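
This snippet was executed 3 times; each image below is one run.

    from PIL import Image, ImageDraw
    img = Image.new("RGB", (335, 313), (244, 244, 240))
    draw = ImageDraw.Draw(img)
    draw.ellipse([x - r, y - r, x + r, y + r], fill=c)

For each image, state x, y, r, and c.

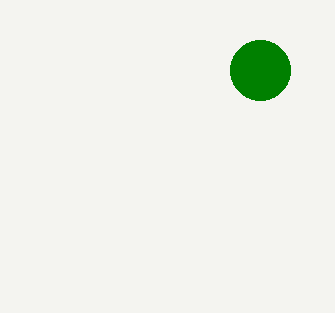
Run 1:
x = 260; y = 70; r = 30; c = 'green'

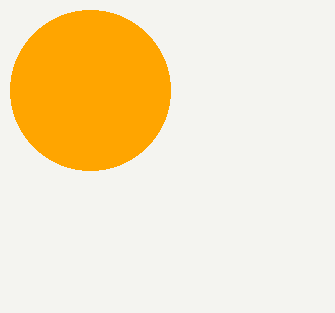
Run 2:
x = 90; y = 90; r = 80; c = 'orange'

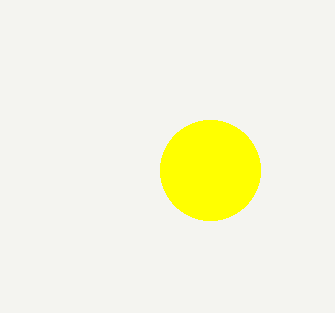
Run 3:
x = 210
y = 170
r = 50
c = 'yellow'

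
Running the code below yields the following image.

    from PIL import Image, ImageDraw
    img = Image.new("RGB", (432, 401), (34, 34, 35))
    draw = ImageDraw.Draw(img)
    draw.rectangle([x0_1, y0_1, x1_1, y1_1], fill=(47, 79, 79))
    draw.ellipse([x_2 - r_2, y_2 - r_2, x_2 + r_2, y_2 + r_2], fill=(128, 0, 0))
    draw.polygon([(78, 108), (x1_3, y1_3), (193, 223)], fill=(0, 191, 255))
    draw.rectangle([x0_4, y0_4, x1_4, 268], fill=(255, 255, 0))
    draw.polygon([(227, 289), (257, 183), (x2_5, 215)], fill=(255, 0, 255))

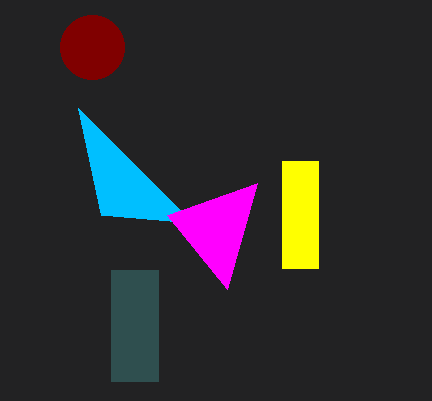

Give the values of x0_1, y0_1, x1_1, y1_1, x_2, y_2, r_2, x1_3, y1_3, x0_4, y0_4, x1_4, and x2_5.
x0_1 = 111, y0_1 = 270, x1_1 = 158, y1_1 = 381, x_2 = 92, y_2 = 47, r_2 = 32, x1_3 = 101, y1_3 = 215, x0_4 = 282, y0_4 = 161, x1_4 = 318, x2_5 = 167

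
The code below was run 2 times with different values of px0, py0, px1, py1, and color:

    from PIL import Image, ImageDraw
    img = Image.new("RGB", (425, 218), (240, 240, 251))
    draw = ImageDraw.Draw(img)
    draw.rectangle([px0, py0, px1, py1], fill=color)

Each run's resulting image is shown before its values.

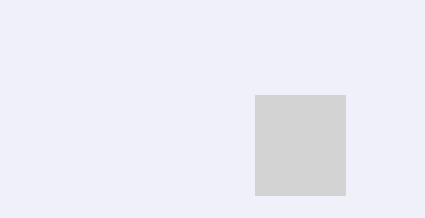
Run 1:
px0 = 255; py0 = 95; px1 = 345; py1 = 195; color = 'lightgray'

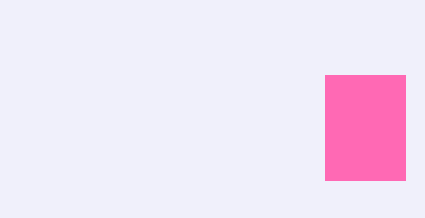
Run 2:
px0 = 325
py0 = 75
px1 = 405
py1 = 180
color = 'hotpink'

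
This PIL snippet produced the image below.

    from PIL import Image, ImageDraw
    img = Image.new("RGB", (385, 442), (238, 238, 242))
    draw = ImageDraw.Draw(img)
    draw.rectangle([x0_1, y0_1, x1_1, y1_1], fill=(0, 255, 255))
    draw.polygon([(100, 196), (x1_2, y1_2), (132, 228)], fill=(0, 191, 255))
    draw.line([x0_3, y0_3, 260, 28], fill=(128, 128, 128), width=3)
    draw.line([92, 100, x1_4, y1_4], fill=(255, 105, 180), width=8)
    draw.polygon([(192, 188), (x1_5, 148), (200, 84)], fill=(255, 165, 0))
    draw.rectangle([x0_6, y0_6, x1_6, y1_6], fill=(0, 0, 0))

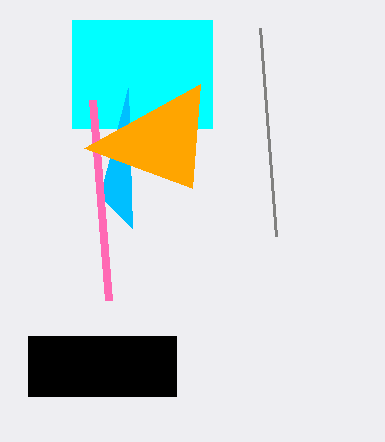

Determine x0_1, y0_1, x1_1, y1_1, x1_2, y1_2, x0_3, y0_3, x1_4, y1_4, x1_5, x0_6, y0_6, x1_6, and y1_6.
x0_1 = 72
y0_1 = 20
x1_1 = 212
y1_1 = 128
x1_2 = 128
y1_2 = 88
x0_3 = 276
y0_3 = 236
x1_4 = 108
y1_4 = 300
x1_5 = 84
x0_6 = 28
y0_6 = 336
x1_6 = 176
y1_6 = 396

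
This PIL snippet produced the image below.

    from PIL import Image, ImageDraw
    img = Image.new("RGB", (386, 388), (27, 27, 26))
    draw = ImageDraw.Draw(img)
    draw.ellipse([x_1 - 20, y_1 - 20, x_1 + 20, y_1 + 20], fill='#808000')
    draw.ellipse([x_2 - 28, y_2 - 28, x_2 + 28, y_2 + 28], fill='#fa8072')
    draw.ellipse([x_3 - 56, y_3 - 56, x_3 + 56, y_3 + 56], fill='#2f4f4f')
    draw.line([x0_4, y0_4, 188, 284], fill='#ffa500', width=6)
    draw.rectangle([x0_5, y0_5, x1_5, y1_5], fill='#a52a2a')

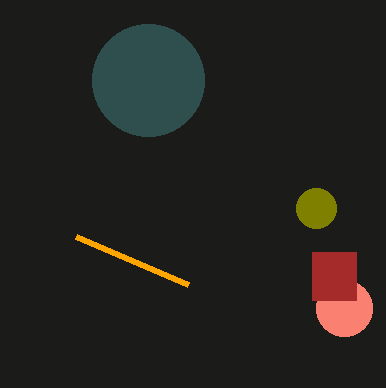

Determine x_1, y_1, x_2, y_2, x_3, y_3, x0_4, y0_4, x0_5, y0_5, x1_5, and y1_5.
x_1 = 316, y_1 = 208, x_2 = 344, y_2 = 308, x_3 = 148, y_3 = 80, x0_4 = 76, y0_4 = 236, x0_5 = 312, y0_5 = 252, x1_5 = 356, y1_5 = 300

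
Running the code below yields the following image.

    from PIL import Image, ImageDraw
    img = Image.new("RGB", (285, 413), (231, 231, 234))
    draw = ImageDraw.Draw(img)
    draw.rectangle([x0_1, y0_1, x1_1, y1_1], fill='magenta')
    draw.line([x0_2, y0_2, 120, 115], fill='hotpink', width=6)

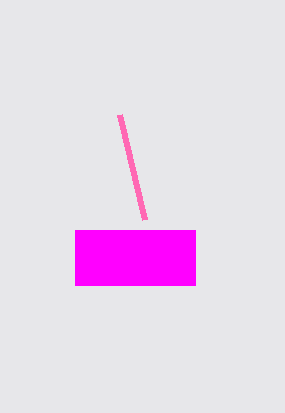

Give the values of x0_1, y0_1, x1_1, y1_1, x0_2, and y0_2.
x0_1 = 75, y0_1 = 230, x1_1 = 195, y1_1 = 285, x0_2 = 145, y0_2 = 220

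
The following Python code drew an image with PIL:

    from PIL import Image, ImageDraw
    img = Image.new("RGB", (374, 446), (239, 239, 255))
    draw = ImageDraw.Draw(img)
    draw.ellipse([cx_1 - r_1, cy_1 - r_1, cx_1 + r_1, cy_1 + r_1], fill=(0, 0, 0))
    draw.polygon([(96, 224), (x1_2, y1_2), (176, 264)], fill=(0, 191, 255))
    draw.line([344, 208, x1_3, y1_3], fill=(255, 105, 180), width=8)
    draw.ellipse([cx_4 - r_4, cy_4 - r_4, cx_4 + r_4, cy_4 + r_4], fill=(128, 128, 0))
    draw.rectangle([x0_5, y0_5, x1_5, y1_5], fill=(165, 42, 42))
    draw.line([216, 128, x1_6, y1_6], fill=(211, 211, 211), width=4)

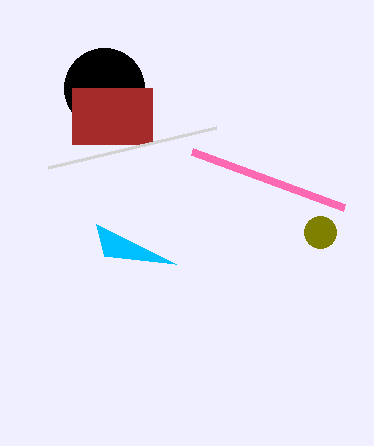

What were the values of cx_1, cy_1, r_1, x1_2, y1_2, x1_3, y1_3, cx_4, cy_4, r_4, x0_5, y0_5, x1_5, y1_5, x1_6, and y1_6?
cx_1 = 104, cy_1 = 88, r_1 = 40, x1_2 = 104, y1_2 = 256, x1_3 = 192, y1_3 = 152, cx_4 = 320, cy_4 = 232, r_4 = 16, x0_5 = 72, y0_5 = 88, x1_5 = 152, y1_5 = 144, x1_6 = 48, y1_6 = 168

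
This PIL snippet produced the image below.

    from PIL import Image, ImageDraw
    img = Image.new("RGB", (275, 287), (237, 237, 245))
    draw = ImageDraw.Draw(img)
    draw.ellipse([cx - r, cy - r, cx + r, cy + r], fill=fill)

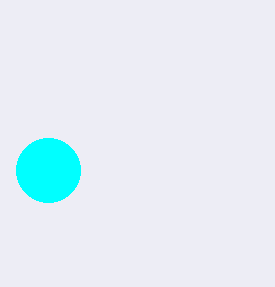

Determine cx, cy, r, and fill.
cx = 48
cy = 170
r = 32
fill = 'cyan'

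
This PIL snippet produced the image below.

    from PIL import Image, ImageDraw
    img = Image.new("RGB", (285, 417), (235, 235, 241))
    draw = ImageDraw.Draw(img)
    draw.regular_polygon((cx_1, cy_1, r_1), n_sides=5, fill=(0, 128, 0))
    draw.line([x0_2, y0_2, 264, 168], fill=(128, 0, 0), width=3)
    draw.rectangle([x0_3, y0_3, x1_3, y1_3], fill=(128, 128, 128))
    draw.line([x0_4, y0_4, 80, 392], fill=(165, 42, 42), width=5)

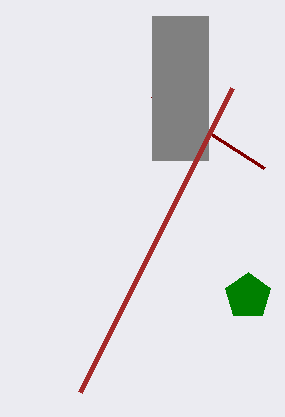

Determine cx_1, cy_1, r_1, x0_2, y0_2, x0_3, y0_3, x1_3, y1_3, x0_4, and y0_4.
cx_1 = 248
cy_1 = 296
r_1 = 24
x0_2 = 152
y0_2 = 96
x0_3 = 152
y0_3 = 16
x1_3 = 208
y1_3 = 160
x0_4 = 232
y0_4 = 88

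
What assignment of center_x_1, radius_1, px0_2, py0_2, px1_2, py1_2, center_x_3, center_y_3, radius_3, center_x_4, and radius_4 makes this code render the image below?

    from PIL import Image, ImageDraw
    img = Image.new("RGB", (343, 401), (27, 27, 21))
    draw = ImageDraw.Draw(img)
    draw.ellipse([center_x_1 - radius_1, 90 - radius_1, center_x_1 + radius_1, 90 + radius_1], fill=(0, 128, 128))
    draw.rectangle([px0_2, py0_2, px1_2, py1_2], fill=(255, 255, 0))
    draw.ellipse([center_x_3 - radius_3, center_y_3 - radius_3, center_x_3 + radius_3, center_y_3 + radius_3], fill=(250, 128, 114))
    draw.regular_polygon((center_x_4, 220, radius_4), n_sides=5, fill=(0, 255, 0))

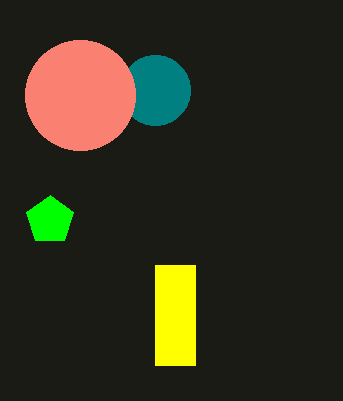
center_x_1 = 155
radius_1 = 35
px0_2 = 155
py0_2 = 265
px1_2 = 195
py1_2 = 365
center_x_3 = 80
center_y_3 = 95
radius_3 = 55
center_x_4 = 50
radius_4 = 25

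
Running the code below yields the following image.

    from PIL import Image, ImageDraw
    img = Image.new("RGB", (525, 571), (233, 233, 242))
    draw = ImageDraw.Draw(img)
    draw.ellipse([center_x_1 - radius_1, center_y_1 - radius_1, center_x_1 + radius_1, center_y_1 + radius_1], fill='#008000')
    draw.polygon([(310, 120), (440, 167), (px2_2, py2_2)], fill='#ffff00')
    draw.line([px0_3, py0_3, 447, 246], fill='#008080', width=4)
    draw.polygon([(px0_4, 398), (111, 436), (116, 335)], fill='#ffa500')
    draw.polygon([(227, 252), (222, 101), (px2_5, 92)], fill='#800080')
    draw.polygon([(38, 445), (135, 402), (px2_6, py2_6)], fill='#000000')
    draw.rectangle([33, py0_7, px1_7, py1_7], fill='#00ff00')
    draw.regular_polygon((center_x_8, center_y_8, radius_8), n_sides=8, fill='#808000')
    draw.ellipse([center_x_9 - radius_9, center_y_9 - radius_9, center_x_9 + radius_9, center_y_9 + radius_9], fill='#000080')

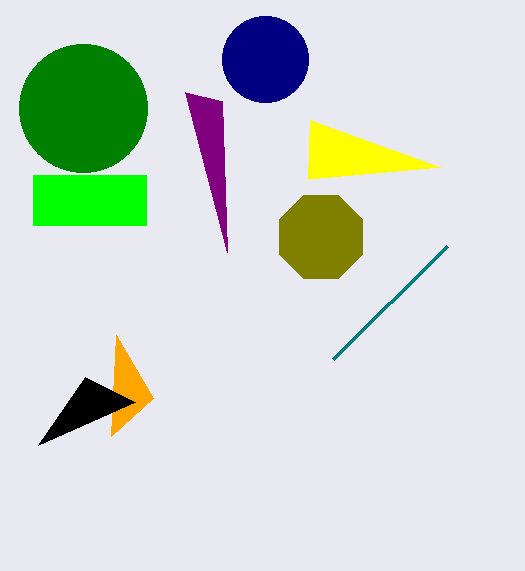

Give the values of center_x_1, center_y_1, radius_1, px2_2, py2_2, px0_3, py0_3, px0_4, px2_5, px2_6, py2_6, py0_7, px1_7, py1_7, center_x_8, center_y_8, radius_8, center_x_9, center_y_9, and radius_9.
center_x_1 = 83; center_y_1 = 108; radius_1 = 64; px2_2 = 308; py2_2 = 179; px0_3 = 333; py0_3 = 359; px0_4 = 153; px2_5 = 185; px2_6 = 85; py2_6 = 377; py0_7 = 175; px1_7 = 146; py1_7 = 225; center_x_8 = 321; center_y_8 = 237; radius_8 = 45; center_x_9 = 265; center_y_9 = 59; radius_9 = 43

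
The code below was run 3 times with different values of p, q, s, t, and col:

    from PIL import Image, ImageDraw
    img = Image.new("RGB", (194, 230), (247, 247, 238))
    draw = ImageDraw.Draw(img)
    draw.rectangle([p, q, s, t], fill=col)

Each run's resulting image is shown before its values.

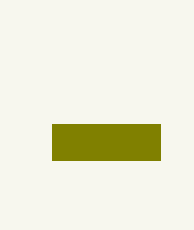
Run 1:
p = 52, q = 124, s = 160, t = 160, col = 'olive'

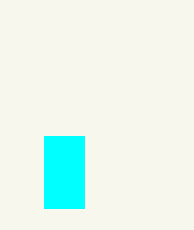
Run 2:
p = 44; q = 136; s = 84; t = 208; col = 'cyan'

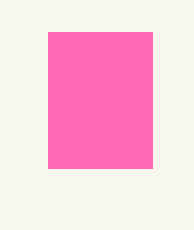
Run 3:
p = 48, q = 32, s = 152, t = 168, col = 'hotpink'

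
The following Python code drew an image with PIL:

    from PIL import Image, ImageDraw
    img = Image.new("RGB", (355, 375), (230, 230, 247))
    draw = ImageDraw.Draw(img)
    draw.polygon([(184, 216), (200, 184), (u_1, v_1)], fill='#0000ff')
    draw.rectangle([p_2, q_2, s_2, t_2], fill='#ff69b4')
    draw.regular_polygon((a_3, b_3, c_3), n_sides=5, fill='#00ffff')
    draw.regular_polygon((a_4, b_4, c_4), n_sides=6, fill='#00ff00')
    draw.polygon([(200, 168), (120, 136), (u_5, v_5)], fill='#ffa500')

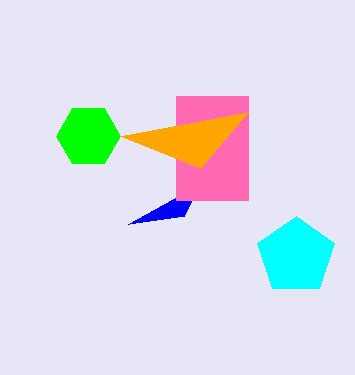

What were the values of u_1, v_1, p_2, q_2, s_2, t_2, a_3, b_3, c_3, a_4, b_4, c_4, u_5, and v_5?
u_1 = 128, v_1 = 224, p_2 = 176, q_2 = 96, s_2 = 248, t_2 = 200, a_3 = 296, b_3 = 256, c_3 = 40, a_4 = 88, b_4 = 136, c_4 = 32, u_5 = 248, v_5 = 112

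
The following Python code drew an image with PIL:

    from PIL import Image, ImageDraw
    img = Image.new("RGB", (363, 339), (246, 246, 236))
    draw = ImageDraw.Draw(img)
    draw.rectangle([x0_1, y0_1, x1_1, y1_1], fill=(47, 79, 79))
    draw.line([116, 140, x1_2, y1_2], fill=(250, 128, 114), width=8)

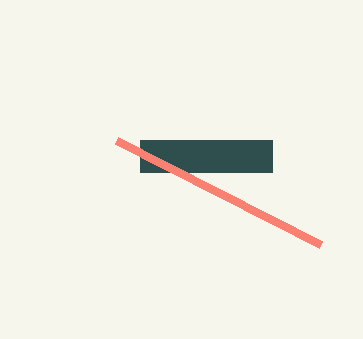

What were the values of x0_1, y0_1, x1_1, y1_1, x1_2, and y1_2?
x0_1 = 140, y0_1 = 140, x1_1 = 272, y1_1 = 172, x1_2 = 320, y1_2 = 244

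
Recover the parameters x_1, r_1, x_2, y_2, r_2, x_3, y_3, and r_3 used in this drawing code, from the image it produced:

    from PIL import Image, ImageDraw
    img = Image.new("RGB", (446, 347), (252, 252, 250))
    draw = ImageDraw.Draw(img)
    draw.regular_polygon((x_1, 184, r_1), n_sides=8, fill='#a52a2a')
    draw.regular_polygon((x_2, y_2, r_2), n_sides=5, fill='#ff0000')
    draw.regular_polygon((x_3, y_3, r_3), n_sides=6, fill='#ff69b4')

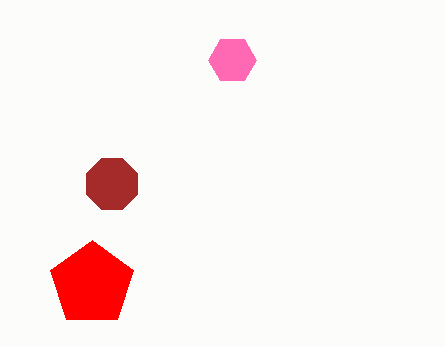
x_1 = 112, r_1 = 28, x_2 = 92, y_2 = 284, r_2 = 44, x_3 = 232, y_3 = 60, r_3 = 24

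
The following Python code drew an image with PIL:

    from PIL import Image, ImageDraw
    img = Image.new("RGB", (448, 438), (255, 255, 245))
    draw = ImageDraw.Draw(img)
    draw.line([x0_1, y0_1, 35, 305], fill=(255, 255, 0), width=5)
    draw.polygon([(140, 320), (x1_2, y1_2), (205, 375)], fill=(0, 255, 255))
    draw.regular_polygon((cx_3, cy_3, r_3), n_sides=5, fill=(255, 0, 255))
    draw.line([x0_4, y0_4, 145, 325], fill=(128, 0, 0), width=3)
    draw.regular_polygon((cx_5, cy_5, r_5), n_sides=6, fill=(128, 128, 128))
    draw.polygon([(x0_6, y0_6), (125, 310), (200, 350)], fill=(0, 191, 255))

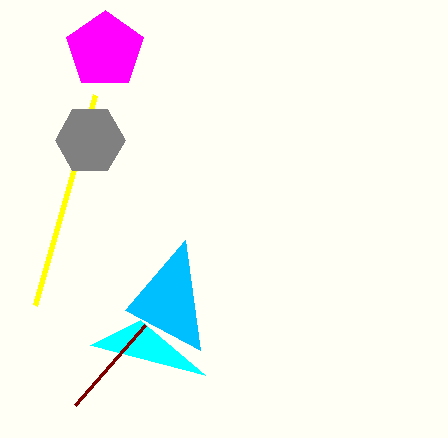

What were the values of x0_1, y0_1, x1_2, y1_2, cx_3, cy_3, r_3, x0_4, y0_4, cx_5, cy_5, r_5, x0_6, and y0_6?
x0_1 = 95; y0_1 = 95; x1_2 = 90; y1_2 = 345; cx_3 = 105; cy_3 = 50; r_3 = 40; x0_4 = 75; y0_4 = 405; cx_5 = 90; cy_5 = 140; r_5 = 35; x0_6 = 185; y0_6 = 240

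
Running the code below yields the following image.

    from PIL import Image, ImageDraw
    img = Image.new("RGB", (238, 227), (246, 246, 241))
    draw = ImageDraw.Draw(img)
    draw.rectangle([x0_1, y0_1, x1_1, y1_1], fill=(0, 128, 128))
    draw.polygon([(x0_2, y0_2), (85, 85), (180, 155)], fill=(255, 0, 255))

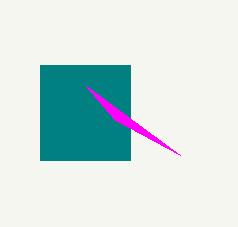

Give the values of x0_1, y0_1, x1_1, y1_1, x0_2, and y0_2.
x0_1 = 40; y0_1 = 65; x1_1 = 130; y1_1 = 160; x0_2 = 115; y0_2 = 120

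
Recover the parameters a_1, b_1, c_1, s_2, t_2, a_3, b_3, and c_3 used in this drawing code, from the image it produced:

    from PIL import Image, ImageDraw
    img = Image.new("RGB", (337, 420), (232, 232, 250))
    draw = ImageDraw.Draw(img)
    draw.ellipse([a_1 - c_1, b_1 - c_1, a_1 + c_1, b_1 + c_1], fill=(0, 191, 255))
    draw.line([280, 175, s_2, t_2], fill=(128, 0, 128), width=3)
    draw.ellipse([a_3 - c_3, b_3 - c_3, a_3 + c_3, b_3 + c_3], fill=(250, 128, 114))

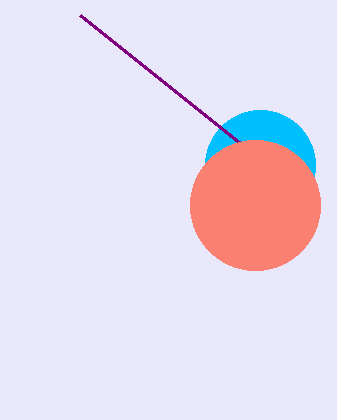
a_1 = 260; b_1 = 165; c_1 = 55; s_2 = 80; t_2 = 15; a_3 = 255; b_3 = 205; c_3 = 65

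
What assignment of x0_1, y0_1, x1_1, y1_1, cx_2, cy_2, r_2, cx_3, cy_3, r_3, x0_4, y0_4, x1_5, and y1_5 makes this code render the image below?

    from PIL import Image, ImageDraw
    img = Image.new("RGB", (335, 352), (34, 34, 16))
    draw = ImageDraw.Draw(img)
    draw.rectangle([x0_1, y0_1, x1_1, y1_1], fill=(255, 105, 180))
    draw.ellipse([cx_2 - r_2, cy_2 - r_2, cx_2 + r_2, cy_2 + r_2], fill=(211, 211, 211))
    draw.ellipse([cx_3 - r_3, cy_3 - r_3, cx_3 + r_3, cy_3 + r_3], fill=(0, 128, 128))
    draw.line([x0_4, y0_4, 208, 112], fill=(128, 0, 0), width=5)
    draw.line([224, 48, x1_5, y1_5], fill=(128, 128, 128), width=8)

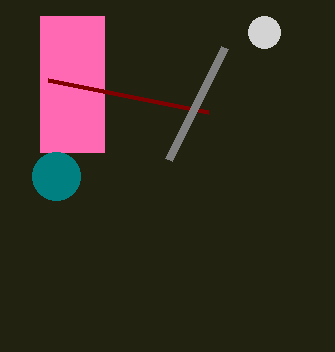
x0_1 = 40; y0_1 = 16; x1_1 = 104; y1_1 = 152; cx_2 = 264; cy_2 = 32; r_2 = 16; cx_3 = 56; cy_3 = 176; r_3 = 24; x0_4 = 48; y0_4 = 80; x1_5 = 168; y1_5 = 160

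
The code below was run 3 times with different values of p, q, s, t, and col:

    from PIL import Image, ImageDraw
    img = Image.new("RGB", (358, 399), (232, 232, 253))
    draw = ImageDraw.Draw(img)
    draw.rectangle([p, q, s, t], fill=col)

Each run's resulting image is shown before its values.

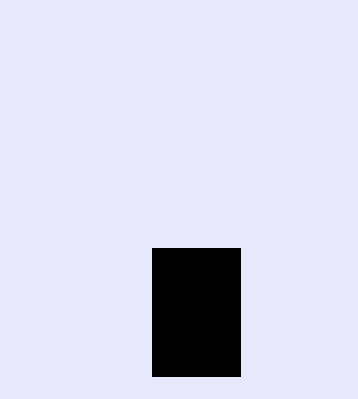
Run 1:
p = 152, q = 248, s = 240, t = 376, col = 'black'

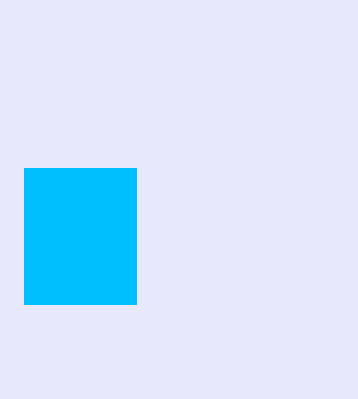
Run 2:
p = 24
q = 168
s = 136
t = 304
col = 'deepskyblue'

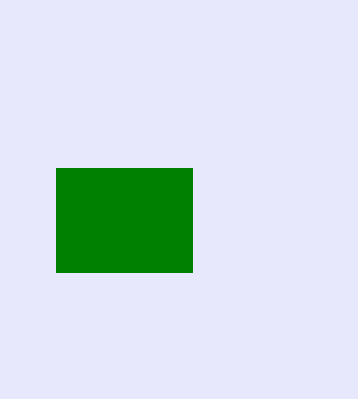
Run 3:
p = 56, q = 168, s = 192, t = 272, col = 'green'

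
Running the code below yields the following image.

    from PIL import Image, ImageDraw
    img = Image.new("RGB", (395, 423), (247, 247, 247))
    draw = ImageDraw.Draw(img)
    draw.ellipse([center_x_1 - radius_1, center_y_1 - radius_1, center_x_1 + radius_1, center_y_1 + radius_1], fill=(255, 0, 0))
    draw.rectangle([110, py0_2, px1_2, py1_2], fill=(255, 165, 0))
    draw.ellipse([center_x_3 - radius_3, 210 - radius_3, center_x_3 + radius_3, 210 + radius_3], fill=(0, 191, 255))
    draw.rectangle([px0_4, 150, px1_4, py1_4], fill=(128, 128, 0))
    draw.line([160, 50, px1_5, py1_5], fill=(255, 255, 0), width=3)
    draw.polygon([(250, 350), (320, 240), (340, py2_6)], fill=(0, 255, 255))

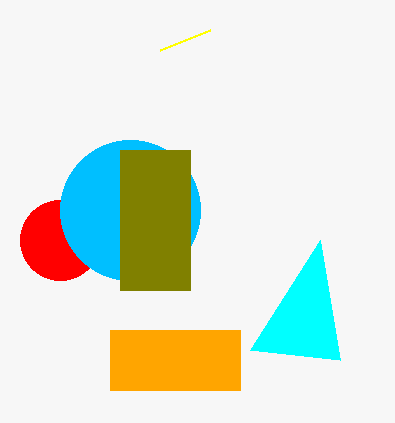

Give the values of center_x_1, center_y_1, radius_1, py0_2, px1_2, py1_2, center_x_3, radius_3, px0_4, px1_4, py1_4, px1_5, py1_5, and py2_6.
center_x_1 = 60
center_y_1 = 240
radius_1 = 40
py0_2 = 330
px1_2 = 240
py1_2 = 390
center_x_3 = 130
radius_3 = 70
px0_4 = 120
px1_4 = 190
py1_4 = 290
px1_5 = 210
py1_5 = 30
py2_6 = 360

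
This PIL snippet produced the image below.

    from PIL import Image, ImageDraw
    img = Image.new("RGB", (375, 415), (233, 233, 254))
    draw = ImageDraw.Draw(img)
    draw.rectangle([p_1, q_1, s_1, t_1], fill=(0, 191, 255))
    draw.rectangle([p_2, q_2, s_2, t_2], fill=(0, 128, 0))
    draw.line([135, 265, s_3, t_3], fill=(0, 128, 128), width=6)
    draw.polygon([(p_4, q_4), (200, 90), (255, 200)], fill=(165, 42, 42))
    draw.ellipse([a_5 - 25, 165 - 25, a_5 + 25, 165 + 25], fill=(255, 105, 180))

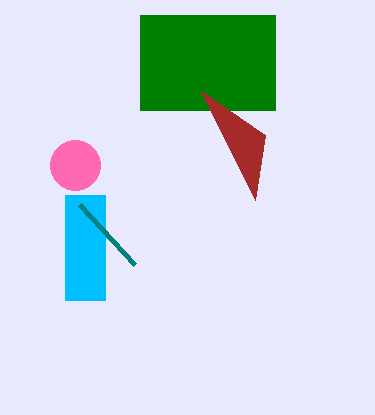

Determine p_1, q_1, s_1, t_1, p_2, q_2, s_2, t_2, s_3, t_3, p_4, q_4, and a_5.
p_1 = 65
q_1 = 195
s_1 = 105
t_1 = 300
p_2 = 140
q_2 = 15
s_2 = 275
t_2 = 110
s_3 = 80
t_3 = 205
p_4 = 265
q_4 = 135
a_5 = 75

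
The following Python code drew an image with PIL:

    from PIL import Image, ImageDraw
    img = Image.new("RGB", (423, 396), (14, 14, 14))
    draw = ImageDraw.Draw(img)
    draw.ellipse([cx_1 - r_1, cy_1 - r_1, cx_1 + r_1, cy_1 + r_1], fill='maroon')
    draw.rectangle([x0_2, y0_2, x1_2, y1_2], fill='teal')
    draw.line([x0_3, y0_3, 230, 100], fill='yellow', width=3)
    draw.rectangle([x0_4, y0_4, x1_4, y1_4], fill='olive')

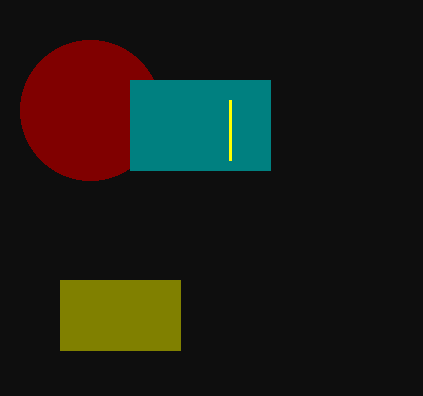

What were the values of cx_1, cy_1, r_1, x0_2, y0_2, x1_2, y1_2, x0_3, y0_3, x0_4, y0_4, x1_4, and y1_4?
cx_1 = 90
cy_1 = 110
r_1 = 70
x0_2 = 130
y0_2 = 80
x1_2 = 270
y1_2 = 170
x0_3 = 230
y0_3 = 160
x0_4 = 60
y0_4 = 280
x1_4 = 180
y1_4 = 350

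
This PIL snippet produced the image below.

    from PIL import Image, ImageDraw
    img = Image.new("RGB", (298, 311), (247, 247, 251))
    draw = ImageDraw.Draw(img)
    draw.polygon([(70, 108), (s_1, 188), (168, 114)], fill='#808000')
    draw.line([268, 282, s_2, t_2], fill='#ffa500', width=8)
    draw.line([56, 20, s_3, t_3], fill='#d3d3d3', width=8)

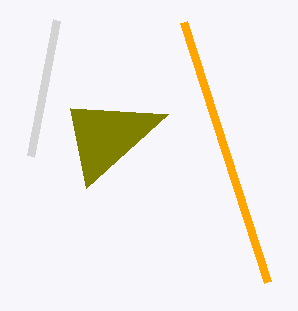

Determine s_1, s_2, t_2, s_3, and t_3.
s_1 = 86, s_2 = 184, t_2 = 22, s_3 = 30, t_3 = 156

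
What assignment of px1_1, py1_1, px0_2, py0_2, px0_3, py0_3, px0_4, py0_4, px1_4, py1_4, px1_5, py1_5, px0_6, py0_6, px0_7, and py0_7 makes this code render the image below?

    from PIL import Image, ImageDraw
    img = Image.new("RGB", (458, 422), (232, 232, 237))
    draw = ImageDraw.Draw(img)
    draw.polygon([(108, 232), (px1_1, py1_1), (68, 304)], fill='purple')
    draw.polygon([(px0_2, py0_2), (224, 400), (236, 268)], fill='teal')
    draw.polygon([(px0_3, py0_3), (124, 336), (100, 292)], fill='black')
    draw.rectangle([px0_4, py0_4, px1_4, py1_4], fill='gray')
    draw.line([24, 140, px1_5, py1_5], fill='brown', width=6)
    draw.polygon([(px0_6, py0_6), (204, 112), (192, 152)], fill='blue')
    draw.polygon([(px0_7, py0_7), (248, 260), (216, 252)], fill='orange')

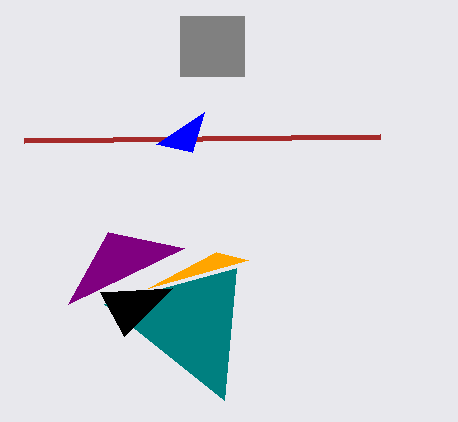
px1_1 = 184, py1_1 = 248, px0_2 = 104, py0_2 = 304, px0_3 = 172, py0_3 = 288, px0_4 = 180, py0_4 = 16, px1_4 = 244, py1_4 = 76, px1_5 = 380, py1_5 = 136, px0_6 = 156, py0_6 = 144, px0_7 = 148, py0_7 = 288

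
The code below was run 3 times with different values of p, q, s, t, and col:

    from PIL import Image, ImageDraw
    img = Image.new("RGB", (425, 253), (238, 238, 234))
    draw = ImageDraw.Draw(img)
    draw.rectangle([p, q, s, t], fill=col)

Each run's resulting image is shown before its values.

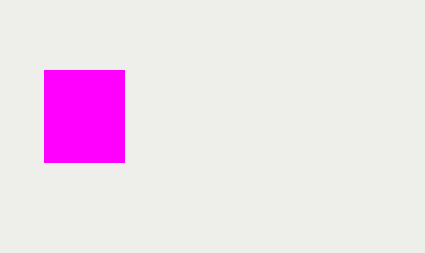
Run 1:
p = 44, q = 70, s = 124, t = 162, col = 'magenta'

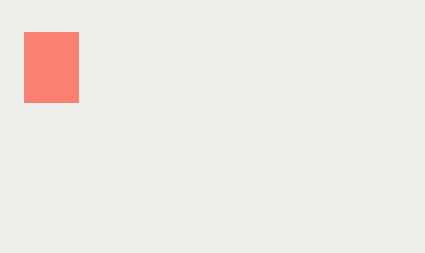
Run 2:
p = 24, q = 32, s = 78, t = 102, col = 'salmon'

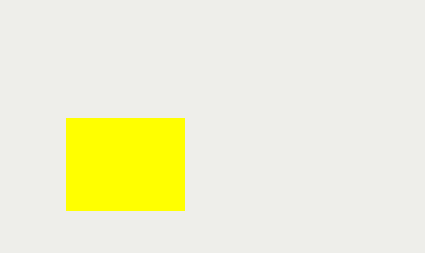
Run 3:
p = 66; q = 118; s = 184; t = 210; col = 'yellow'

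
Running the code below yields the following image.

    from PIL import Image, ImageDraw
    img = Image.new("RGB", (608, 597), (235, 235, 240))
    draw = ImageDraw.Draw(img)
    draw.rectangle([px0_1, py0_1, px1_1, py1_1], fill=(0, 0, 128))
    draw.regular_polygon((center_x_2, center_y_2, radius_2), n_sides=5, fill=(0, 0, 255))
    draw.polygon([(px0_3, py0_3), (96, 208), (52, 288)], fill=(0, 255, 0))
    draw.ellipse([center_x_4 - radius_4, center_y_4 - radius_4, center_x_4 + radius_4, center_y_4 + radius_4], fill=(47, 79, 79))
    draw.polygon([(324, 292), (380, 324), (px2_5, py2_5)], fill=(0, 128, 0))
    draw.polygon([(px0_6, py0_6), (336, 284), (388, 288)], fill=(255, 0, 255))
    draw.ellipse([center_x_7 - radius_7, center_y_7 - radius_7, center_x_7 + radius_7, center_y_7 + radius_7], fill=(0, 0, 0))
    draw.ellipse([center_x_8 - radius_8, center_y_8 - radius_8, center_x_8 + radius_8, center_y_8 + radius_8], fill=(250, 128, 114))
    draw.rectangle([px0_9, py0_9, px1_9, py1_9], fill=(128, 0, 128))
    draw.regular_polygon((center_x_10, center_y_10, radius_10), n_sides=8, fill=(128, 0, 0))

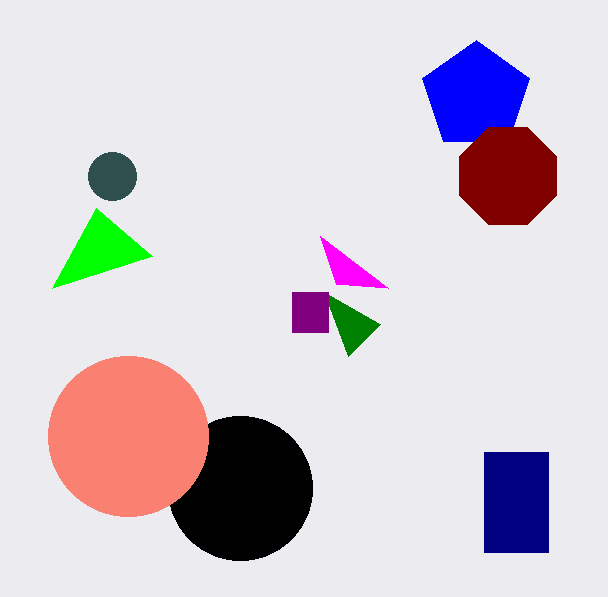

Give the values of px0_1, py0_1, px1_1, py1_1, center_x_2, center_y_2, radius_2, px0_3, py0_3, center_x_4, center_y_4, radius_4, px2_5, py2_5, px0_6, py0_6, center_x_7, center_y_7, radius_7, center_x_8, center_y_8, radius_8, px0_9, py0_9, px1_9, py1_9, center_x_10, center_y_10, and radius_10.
px0_1 = 484; py0_1 = 452; px1_1 = 548; py1_1 = 552; center_x_2 = 476; center_y_2 = 96; radius_2 = 56; px0_3 = 152; py0_3 = 256; center_x_4 = 112; center_y_4 = 176; radius_4 = 24; px2_5 = 348; py2_5 = 356; px0_6 = 320; py0_6 = 236; center_x_7 = 240; center_y_7 = 488; radius_7 = 72; center_x_8 = 128; center_y_8 = 436; radius_8 = 80; px0_9 = 292; py0_9 = 292; px1_9 = 328; py1_9 = 332; center_x_10 = 508; center_y_10 = 176; radius_10 = 52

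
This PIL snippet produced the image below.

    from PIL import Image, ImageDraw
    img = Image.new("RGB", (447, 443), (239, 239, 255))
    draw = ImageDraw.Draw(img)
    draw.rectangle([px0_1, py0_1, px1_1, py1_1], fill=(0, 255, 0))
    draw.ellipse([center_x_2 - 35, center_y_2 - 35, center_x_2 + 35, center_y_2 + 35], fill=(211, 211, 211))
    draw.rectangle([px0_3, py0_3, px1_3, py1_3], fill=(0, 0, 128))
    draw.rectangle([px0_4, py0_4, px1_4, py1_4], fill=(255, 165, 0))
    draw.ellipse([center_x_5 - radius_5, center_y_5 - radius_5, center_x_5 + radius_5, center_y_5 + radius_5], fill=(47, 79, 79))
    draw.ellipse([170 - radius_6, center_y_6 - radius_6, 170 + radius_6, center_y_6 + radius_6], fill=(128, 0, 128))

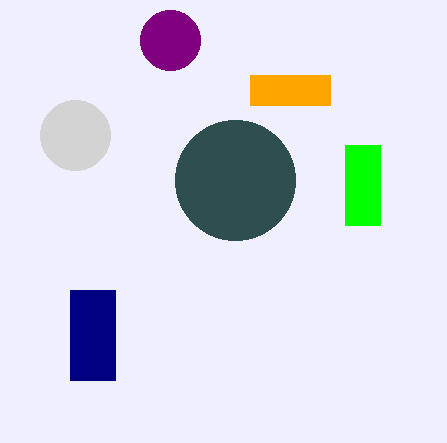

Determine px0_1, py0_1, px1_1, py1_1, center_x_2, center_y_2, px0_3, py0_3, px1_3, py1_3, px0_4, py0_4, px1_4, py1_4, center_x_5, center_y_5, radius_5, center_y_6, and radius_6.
px0_1 = 345
py0_1 = 145
px1_1 = 380
py1_1 = 225
center_x_2 = 75
center_y_2 = 135
px0_3 = 70
py0_3 = 290
px1_3 = 115
py1_3 = 380
px0_4 = 250
py0_4 = 75
px1_4 = 330
py1_4 = 105
center_x_5 = 235
center_y_5 = 180
radius_5 = 60
center_y_6 = 40
radius_6 = 30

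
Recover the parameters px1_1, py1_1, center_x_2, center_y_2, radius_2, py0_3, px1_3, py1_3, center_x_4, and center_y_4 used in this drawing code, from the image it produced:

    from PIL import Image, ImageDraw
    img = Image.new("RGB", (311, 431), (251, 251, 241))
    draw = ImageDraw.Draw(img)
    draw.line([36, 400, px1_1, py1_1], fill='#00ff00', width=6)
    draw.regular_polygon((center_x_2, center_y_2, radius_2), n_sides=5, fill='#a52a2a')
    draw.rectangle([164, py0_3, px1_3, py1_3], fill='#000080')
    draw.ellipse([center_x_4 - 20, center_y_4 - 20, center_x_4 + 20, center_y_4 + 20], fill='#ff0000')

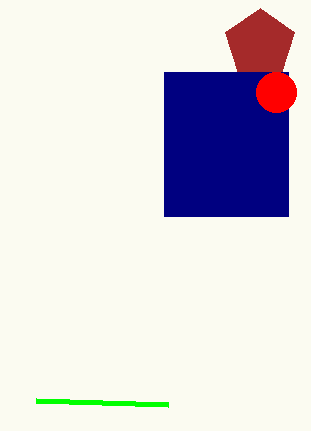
px1_1 = 168; py1_1 = 404; center_x_2 = 260; center_y_2 = 44; radius_2 = 36; py0_3 = 72; px1_3 = 288; py1_3 = 216; center_x_4 = 276; center_y_4 = 92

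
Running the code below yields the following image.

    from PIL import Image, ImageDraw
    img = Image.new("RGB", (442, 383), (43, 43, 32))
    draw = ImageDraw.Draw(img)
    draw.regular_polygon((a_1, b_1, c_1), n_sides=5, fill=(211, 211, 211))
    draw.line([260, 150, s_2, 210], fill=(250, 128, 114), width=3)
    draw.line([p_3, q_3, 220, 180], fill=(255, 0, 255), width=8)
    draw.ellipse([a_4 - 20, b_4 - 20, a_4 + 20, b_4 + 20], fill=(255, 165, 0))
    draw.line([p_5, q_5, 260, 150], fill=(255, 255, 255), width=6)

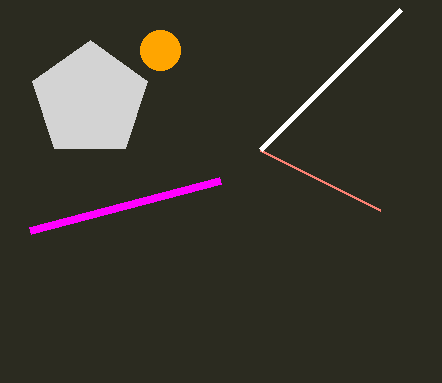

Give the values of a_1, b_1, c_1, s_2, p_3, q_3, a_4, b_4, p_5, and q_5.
a_1 = 90; b_1 = 100; c_1 = 60; s_2 = 380; p_3 = 30; q_3 = 230; a_4 = 160; b_4 = 50; p_5 = 400; q_5 = 10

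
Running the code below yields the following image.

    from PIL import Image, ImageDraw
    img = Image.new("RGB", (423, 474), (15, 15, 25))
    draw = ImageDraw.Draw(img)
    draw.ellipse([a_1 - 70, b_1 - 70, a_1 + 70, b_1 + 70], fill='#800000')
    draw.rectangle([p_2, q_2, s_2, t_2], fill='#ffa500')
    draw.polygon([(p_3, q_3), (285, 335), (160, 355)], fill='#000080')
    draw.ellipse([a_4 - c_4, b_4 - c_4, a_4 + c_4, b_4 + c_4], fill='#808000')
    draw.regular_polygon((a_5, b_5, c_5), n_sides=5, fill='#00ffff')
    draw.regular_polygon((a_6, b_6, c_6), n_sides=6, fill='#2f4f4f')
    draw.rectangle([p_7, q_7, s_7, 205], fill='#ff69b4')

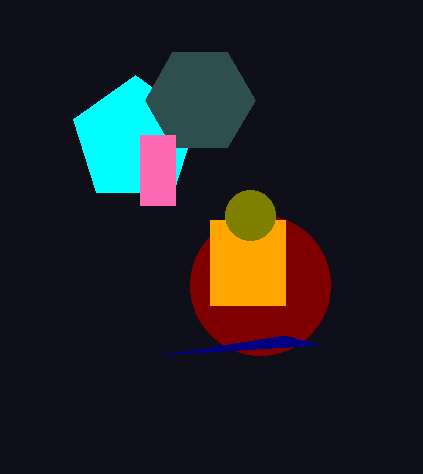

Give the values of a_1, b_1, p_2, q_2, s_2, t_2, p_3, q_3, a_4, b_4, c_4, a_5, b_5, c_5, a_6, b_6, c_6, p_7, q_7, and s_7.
a_1 = 260, b_1 = 285, p_2 = 210, q_2 = 220, s_2 = 285, t_2 = 305, p_3 = 320, q_3 = 345, a_4 = 250, b_4 = 215, c_4 = 25, a_5 = 135, b_5 = 140, c_5 = 65, a_6 = 200, b_6 = 100, c_6 = 55, p_7 = 140, q_7 = 135, s_7 = 175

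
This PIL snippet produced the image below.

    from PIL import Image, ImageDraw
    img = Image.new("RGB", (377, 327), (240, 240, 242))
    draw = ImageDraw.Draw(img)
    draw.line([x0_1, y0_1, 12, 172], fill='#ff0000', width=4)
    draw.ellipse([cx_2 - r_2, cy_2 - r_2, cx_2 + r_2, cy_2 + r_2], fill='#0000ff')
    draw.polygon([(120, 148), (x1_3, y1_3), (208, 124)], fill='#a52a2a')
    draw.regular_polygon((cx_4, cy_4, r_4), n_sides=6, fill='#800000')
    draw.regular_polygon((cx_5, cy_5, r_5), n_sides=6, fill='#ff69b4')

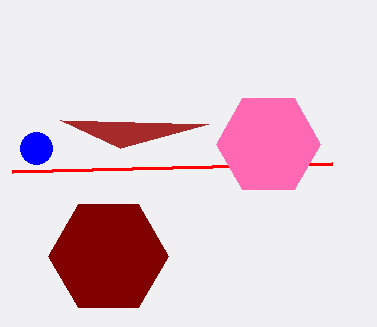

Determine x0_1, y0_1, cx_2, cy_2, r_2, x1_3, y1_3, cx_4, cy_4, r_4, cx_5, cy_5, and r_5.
x0_1 = 332; y0_1 = 164; cx_2 = 36; cy_2 = 148; r_2 = 16; x1_3 = 60; y1_3 = 120; cx_4 = 108; cy_4 = 256; r_4 = 60; cx_5 = 268; cy_5 = 144; r_5 = 52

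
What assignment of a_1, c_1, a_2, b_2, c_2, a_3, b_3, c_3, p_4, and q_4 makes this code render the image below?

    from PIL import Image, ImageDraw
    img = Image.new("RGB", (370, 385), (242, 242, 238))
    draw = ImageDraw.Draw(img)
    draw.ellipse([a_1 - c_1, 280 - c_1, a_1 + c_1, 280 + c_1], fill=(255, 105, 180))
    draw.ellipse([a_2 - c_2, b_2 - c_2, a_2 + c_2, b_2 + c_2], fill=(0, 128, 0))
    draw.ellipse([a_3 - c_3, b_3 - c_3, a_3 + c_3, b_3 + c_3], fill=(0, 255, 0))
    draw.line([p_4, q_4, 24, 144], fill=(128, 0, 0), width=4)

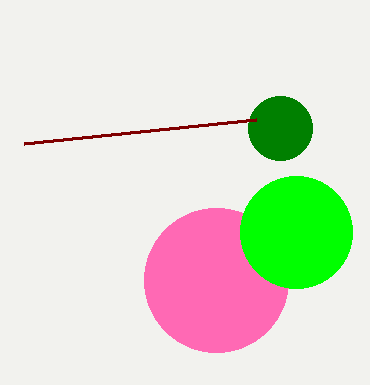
a_1 = 216
c_1 = 72
a_2 = 280
b_2 = 128
c_2 = 32
a_3 = 296
b_3 = 232
c_3 = 56
p_4 = 256
q_4 = 120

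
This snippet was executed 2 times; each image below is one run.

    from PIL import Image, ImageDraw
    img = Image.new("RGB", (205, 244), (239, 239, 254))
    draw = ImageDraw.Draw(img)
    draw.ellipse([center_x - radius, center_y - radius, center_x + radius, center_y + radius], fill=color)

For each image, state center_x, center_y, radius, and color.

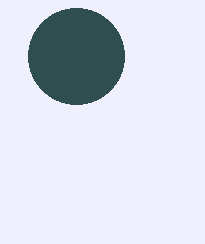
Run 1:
center_x = 76
center_y = 56
radius = 48
color = 'darkslategray'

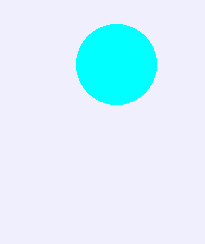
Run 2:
center_x = 116
center_y = 64
radius = 40
color = 'cyan'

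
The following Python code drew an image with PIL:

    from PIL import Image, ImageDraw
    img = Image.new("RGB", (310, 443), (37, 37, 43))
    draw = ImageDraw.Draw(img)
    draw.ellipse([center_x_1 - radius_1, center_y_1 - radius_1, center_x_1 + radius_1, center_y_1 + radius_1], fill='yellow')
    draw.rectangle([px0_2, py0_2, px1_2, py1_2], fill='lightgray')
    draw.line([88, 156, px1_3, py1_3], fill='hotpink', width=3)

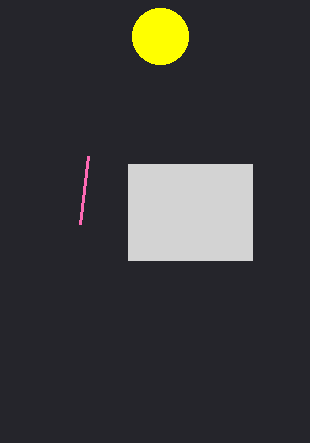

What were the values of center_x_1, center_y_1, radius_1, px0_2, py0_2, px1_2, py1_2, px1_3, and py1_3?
center_x_1 = 160, center_y_1 = 36, radius_1 = 28, px0_2 = 128, py0_2 = 164, px1_2 = 252, py1_2 = 260, px1_3 = 80, py1_3 = 224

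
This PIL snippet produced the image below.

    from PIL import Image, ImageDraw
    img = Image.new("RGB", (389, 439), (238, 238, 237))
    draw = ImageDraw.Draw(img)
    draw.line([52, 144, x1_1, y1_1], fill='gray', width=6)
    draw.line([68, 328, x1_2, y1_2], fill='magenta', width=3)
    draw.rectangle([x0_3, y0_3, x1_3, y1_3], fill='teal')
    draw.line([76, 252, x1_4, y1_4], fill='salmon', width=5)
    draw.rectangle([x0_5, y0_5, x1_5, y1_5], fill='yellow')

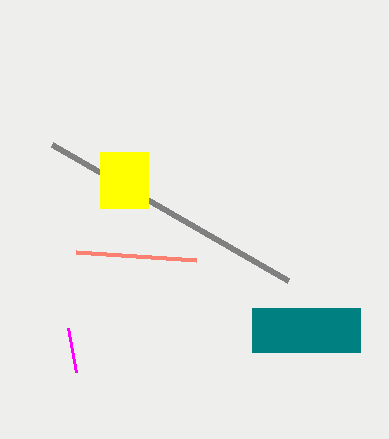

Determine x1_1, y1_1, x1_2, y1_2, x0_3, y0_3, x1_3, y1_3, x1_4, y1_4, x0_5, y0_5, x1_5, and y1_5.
x1_1 = 288; y1_1 = 280; x1_2 = 76; y1_2 = 372; x0_3 = 252; y0_3 = 308; x1_3 = 360; y1_3 = 352; x1_4 = 196; y1_4 = 260; x0_5 = 100; y0_5 = 152; x1_5 = 148; y1_5 = 208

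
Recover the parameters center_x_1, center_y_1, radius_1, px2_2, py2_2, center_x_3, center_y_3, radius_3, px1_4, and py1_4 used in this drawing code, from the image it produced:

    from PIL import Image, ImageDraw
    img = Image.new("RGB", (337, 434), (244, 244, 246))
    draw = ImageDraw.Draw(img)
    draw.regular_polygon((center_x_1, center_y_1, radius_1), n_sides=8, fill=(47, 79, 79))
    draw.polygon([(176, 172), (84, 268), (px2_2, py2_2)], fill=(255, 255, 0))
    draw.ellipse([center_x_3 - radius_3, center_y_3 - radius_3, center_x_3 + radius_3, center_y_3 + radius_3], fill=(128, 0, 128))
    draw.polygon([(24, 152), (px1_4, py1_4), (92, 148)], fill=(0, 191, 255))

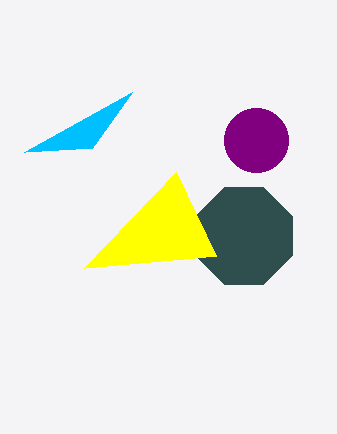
center_x_1 = 244
center_y_1 = 236
radius_1 = 52
px2_2 = 216
py2_2 = 256
center_x_3 = 256
center_y_3 = 140
radius_3 = 32
px1_4 = 132
py1_4 = 92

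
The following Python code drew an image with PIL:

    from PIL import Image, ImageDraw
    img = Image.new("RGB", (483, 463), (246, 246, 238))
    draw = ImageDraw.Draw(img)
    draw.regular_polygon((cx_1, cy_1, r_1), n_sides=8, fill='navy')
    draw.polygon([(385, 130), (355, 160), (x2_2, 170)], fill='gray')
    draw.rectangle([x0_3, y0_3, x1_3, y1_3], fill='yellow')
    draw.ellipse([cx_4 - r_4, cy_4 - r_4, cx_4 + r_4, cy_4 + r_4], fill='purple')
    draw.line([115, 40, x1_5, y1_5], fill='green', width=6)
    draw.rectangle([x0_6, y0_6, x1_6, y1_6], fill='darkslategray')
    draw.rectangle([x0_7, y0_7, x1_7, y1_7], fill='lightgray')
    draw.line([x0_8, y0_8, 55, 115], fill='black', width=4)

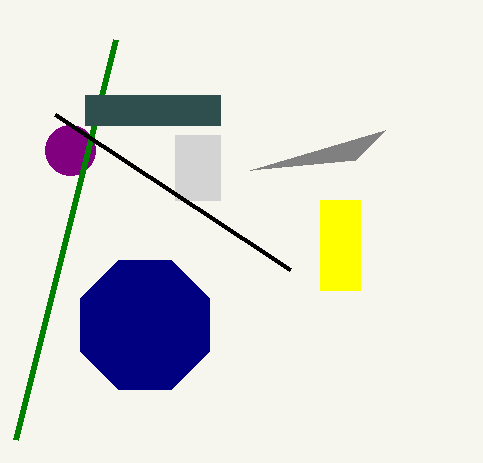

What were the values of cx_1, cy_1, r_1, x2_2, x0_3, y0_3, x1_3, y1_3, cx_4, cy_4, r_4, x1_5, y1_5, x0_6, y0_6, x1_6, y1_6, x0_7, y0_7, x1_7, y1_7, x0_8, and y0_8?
cx_1 = 145, cy_1 = 325, r_1 = 70, x2_2 = 250, x0_3 = 320, y0_3 = 200, x1_3 = 360, y1_3 = 290, cx_4 = 70, cy_4 = 150, r_4 = 25, x1_5 = 15, y1_5 = 440, x0_6 = 85, y0_6 = 95, x1_6 = 220, y1_6 = 125, x0_7 = 175, y0_7 = 135, x1_7 = 220, y1_7 = 200, x0_8 = 290, y0_8 = 270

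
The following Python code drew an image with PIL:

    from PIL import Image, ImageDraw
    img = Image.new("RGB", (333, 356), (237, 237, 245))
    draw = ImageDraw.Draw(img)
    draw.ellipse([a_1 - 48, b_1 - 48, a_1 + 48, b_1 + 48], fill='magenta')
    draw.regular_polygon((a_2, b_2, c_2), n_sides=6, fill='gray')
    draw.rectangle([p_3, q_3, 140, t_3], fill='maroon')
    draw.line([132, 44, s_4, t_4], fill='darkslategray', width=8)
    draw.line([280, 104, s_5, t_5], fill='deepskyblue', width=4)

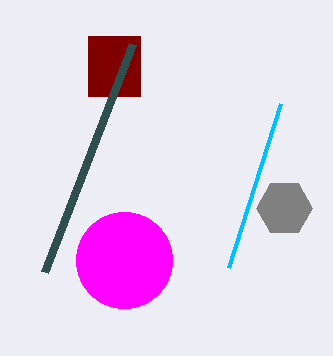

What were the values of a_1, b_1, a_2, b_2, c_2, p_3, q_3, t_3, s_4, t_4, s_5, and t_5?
a_1 = 124, b_1 = 260, a_2 = 284, b_2 = 208, c_2 = 28, p_3 = 88, q_3 = 36, t_3 = 96, s_4 = 44, t_4 = 272, s_5 = 228, t_5 = 268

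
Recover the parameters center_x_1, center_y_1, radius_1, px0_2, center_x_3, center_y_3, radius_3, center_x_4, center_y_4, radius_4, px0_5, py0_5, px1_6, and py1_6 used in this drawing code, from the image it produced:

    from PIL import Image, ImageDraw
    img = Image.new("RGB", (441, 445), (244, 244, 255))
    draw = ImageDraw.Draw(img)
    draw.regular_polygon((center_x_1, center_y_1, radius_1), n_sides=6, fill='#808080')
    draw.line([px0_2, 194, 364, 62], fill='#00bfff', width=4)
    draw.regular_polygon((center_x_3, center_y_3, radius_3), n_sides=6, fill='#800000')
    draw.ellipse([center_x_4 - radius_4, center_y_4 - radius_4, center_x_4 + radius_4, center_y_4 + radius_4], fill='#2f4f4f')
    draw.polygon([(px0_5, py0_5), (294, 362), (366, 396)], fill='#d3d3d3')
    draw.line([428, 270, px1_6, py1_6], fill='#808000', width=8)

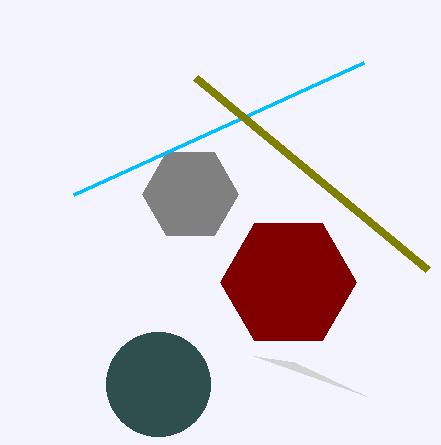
center_x_1 = 190, center_y_1 = 194, radius_1 = 48, px0_2 = 74, center_x_3 = 288, center_y_3 = 282, radius_3 = 68, center_x_4 = 158, center_y_4 = 384, radius_4 = 52, px0_5 = 254, py0_5 = 356, px1_6 = 196, py1_6 = 78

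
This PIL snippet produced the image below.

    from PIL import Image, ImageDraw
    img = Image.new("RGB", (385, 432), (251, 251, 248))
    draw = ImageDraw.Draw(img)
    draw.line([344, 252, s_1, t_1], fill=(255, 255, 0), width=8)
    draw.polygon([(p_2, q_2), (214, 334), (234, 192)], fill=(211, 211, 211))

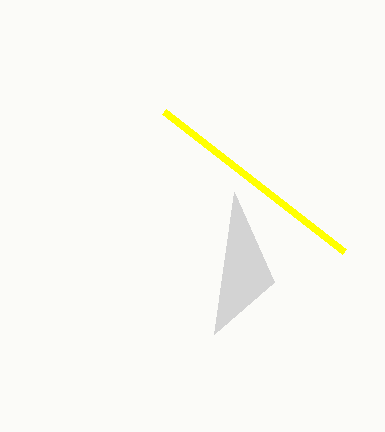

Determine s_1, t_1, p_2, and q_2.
s_1 = 164; t_1 = 112; p_2 = 274; q_2 = 282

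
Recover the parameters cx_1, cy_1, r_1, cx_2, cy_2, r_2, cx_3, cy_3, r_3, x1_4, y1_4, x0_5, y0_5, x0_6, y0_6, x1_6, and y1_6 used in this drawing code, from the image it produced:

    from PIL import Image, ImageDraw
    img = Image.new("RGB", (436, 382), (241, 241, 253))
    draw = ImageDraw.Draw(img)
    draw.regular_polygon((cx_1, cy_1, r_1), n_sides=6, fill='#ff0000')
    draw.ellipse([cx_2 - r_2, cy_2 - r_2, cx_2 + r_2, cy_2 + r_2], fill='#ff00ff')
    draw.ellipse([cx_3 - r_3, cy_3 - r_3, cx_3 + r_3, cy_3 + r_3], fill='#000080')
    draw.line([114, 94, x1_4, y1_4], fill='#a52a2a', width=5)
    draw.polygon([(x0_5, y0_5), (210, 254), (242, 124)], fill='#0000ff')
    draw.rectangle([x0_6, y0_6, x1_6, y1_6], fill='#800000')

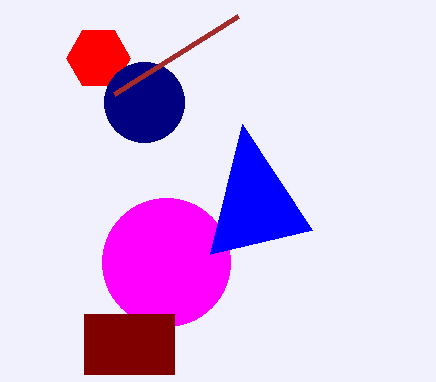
cx_1 = 98
cy_1 = 58
r_1 = 32
cx_2 = 166
cy_2 = 262
r_2 = 64
cx_3 = 144
cy_3 = 102
r_3 = 40
x1_4 = 238
y1_4 = 16
x0_5 = 312
y0_5 = 230
x0_6 = 84
y0_6 = 314
x1_6 = 174
y1_6 = 374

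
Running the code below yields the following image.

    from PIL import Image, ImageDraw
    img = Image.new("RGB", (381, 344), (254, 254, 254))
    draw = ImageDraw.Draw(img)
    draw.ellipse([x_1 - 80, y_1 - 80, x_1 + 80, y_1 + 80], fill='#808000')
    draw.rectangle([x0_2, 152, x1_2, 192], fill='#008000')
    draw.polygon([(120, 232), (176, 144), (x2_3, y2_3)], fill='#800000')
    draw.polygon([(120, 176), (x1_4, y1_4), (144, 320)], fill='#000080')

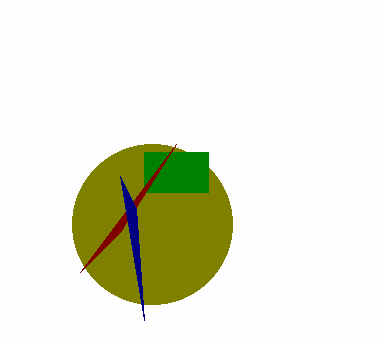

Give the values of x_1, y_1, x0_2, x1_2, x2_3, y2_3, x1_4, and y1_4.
x_1 = 152; y_1 = 224; x0_2 = 144; x1_2 = 208; x2_3 = 80; y2_3 = 272; x1_4 = 136; y1_4 = 208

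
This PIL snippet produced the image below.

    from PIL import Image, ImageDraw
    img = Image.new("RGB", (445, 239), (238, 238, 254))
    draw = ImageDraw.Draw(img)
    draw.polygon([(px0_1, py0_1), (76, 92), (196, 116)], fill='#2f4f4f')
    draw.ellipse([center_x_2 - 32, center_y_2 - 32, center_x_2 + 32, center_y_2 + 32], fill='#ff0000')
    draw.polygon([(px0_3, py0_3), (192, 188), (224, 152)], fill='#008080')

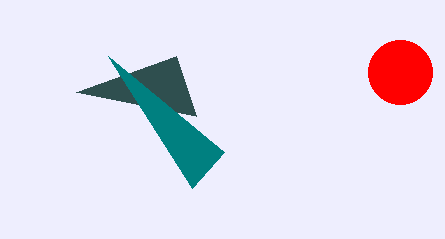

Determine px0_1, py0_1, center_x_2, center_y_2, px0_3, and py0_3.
px0_1 = 176, py0_1 = 56, center_x_2 = 400, center_y_2 = 72, px0_3 = 108, py0_3 = 56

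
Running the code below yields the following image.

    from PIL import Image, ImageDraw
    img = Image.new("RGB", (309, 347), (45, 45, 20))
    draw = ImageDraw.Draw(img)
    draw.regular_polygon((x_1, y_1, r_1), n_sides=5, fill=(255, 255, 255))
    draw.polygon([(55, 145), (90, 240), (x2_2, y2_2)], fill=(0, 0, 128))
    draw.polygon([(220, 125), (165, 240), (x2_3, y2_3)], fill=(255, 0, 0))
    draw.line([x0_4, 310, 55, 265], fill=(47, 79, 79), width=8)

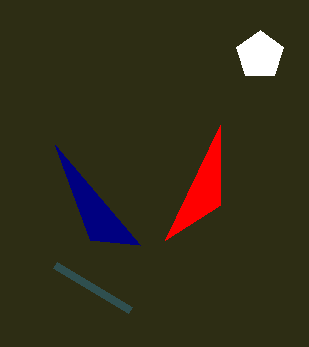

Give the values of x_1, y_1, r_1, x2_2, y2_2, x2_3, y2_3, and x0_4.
x_1 = 260; y_1 = 55; r_1 = 25; x2_2 = 140; y2_2 = 245; x2_3 = 220; y2_3 = 205; x0_4 = 130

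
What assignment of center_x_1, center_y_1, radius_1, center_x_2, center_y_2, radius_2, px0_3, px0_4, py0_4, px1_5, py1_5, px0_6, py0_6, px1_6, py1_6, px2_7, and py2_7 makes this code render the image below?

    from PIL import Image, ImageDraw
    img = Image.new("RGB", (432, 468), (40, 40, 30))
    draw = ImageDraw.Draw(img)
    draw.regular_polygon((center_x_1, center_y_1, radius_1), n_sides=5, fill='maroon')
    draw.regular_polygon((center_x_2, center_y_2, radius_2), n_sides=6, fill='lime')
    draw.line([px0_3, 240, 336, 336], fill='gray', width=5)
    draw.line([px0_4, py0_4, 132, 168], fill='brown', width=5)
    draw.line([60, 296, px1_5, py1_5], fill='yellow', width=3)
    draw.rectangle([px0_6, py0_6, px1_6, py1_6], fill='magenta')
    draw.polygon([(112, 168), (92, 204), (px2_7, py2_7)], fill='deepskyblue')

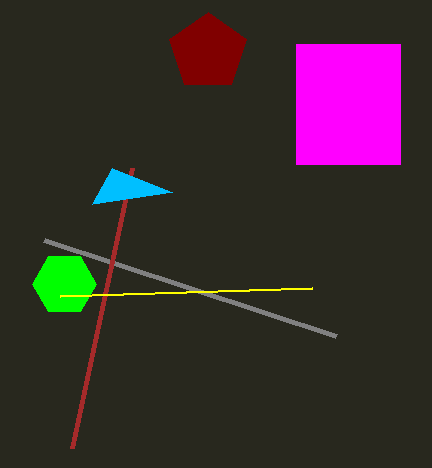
center_x_1 = 208; center_y_1 = 52; radius_1 = 40; center_x_2 = 64; center_y_2 = 284; radius_2 = 32; px0_3 = 44; px0_4 = 72; py0_4 = 448; px1_5 = 312; py1_5 = 288; px0_6 = 296; py0_6 = 44; px1_6 = 400; py1_6 = 164; px2_7 = 172; py2_7 = 192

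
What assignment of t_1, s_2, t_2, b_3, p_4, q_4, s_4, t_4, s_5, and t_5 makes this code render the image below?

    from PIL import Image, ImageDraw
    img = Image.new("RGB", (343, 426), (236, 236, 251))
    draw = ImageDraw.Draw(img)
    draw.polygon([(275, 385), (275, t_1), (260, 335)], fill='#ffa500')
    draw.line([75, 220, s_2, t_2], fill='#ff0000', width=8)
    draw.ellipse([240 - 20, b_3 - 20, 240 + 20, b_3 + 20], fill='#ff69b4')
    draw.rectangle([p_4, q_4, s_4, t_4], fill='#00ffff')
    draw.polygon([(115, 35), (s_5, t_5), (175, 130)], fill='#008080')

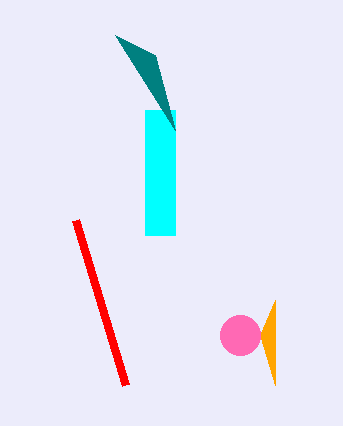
t_1 = 300; s_2 = 125; t_2 = 385; b_3 = 335; p_4 = 145; q_4 = 110; s_4 = 175; t_4 = 235; s_5 = 155; t_5 = 55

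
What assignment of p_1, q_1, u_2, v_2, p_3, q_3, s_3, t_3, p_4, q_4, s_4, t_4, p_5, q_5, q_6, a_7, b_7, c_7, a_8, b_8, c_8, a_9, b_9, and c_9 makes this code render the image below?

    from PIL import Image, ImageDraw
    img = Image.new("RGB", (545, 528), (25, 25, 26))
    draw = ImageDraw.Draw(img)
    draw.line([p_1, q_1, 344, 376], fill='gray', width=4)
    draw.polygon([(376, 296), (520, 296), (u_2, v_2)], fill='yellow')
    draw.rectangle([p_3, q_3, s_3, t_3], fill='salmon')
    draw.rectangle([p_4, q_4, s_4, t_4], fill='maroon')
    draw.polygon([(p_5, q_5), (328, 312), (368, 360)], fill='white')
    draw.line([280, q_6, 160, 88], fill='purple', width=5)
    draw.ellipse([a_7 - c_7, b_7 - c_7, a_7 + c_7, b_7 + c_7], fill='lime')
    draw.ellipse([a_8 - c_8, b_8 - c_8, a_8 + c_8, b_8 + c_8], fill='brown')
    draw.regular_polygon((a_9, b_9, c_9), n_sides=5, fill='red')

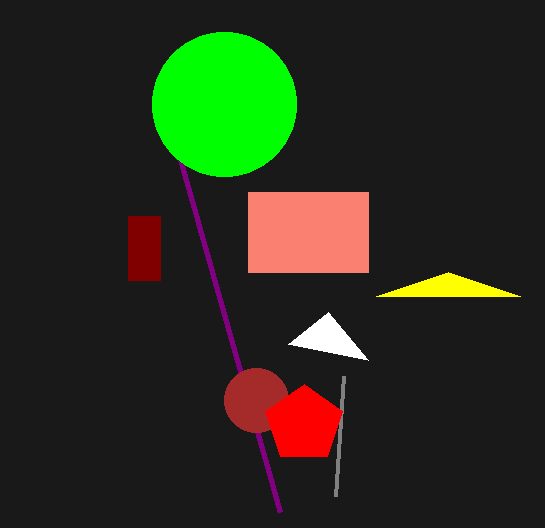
p_1 = 336
q_1 = 496
u_2 = 448
v_2 = 272
p_3 = 248
q_3 = 192
s_3 = 368
t_3 = 272
p_4 = 128
q_4 = 216
s_4 = 160
t_4 = 280
p_5 = 288
q_5 = 344
q_6 = 512
a_7 = 224
b_7 = 104
c_7 = 72
a_8 = 256
b_8 = 400
c_8 = 32
a_9 = 304
b_9 = 424
c_9 = 40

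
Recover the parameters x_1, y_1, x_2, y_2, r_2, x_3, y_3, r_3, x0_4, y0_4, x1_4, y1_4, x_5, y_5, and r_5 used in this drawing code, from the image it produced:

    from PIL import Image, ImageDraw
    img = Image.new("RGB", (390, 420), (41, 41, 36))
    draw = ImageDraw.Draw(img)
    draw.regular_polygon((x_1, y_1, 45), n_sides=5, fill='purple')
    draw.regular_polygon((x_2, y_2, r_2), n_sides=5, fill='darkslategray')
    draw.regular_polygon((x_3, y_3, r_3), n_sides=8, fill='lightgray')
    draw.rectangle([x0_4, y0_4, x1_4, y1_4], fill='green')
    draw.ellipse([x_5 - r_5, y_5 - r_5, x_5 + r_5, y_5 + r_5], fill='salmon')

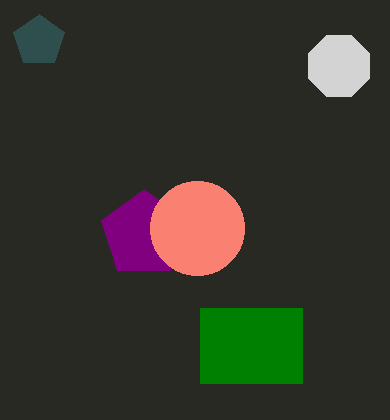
x_1 = 144, y_1 = 234, x_2 = 39, y_2 = 41, r_2 = 27, x_3 = 339, y_3 = 66, r_3 = 33, x0_4 = 200, y0_4 = 308, x1_4 = 302, y1_4 = 383, x_5 = 197, y_5 = 228, r_5 = 47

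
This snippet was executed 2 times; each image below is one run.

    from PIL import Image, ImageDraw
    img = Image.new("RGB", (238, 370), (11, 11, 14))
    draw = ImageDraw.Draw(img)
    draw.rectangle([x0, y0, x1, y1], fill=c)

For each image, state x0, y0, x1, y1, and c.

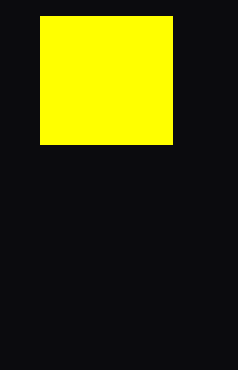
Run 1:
x0 = 40, y0 = 16, x1 = 172, y1 = 144, c = 'yellow'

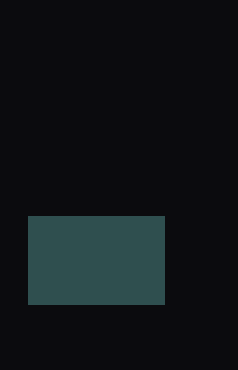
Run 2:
x0 = 28; y0 = 216; x1 = 164; y1 = 304; c = 'darkslategray'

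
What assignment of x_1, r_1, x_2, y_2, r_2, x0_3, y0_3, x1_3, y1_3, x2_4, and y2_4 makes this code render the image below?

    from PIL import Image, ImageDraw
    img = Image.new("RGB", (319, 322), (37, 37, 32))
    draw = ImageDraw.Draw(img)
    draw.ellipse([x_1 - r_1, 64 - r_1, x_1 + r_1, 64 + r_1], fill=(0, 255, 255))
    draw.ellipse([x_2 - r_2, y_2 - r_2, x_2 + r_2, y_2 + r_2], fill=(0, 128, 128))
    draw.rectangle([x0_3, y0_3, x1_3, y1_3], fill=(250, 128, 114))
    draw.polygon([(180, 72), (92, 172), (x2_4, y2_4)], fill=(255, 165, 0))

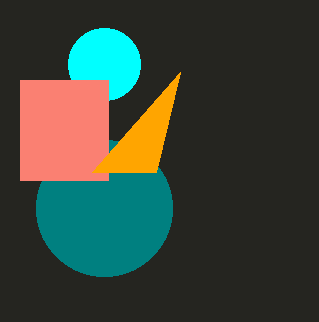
x_1 = 104; r_1 = 36; x_2 = 104; y_2 = 208; r_2 = 68; x0_3 = 20; y0_3 = 80; x1_3 = 108; y1_3 = 180; x2_4 = 156; y2_4 = 172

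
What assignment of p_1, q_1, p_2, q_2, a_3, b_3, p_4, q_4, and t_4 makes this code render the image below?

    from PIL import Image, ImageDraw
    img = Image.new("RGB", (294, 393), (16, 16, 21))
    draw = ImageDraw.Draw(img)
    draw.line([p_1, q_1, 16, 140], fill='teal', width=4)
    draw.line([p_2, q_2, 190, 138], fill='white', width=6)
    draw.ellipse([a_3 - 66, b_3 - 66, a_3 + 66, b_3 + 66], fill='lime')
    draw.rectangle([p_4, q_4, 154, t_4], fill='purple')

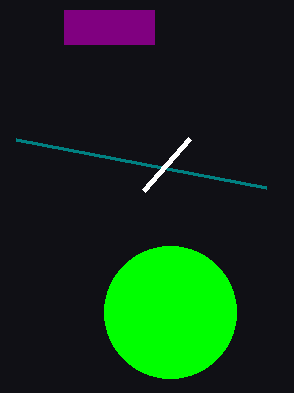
p_1 = 266, q_1 = 188, p_2 = 144, q_2 = 190, a_3 = 170, b_3 = 312, p_4 = 64, q_4 = 10, t_4 = 44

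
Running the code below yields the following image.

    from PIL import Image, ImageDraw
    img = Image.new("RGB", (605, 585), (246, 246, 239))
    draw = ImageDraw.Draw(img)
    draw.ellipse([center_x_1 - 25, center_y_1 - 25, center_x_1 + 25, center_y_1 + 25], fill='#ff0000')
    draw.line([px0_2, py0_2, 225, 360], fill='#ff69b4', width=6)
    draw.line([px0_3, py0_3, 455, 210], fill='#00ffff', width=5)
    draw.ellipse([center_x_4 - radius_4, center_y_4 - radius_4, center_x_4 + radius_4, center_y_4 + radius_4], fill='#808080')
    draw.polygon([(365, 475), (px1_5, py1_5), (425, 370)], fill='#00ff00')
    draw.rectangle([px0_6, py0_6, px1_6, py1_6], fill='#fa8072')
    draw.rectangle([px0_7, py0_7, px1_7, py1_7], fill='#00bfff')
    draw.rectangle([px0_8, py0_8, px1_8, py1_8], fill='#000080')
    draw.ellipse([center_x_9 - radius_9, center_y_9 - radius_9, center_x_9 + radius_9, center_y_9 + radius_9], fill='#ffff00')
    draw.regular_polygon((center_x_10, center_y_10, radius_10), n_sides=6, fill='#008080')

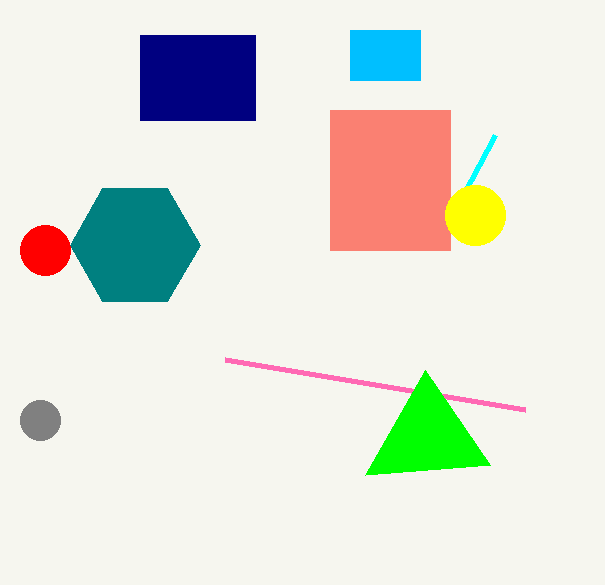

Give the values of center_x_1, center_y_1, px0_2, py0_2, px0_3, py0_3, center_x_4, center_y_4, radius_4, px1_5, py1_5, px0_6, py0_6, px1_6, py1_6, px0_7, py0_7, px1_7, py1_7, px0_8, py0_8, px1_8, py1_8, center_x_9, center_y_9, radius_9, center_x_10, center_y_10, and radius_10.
center_x_1 = 45; center_y_1 = 250; px0_2 = 525; py0_2 = 410; px0_3 = 495; py0_3 = 135; center_x_4 = 40; center_y_4 = 420; radius_4 = 20; px1_5 = 490; py1_5 = 465; px0_6 = 330; py0_6 = 110; px1_6 = 450; py1_6 = 250; px0_7 = 350; py0_7 = 30; px1_7 = 420; py1_7 = 80; px0_8 = 140; py0_8 = 35; px1_8 = 255; py1_8 = 120; center_x_9 = 475; center_y_9 = 215; radius_9 = 30; center_x_10 = 135; center_y_10 = 245; radius_10 = 65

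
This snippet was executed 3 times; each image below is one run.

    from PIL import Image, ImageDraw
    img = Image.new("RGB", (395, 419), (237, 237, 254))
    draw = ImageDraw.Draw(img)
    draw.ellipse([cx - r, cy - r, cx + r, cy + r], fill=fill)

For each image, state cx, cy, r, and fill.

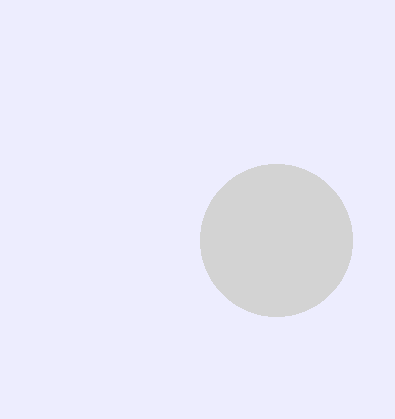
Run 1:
cx = 276
cy = 240
r = 76
fill = 'lightgray'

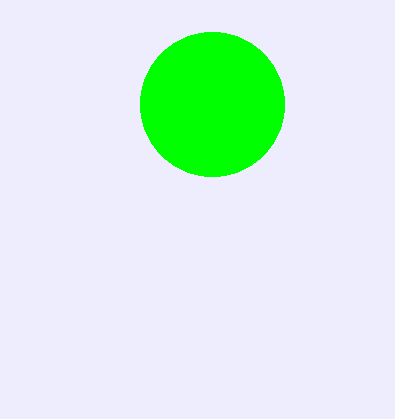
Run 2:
cx = 212
cy = 104
r = 72
fill = 'lime'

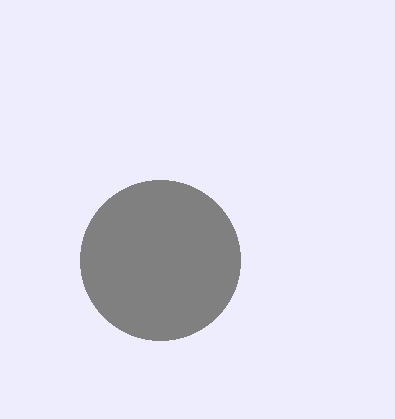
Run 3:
cx = 160, cy = 260, r = 80, fill = 'gray'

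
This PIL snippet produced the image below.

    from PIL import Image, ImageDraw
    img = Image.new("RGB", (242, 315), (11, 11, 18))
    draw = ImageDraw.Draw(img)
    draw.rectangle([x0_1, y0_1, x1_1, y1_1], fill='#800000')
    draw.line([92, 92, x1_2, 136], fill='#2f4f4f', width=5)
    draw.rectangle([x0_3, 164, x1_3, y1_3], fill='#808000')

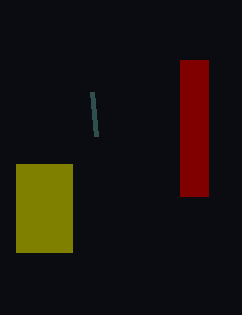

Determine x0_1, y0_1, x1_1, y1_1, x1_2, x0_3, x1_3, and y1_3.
x0_1 = 180; y0_1 = 60; x1_1 = 208; y1_1 = 196; x1_2 = 96; x0_3 = 16; x1_3 = 72; y1_3 = 252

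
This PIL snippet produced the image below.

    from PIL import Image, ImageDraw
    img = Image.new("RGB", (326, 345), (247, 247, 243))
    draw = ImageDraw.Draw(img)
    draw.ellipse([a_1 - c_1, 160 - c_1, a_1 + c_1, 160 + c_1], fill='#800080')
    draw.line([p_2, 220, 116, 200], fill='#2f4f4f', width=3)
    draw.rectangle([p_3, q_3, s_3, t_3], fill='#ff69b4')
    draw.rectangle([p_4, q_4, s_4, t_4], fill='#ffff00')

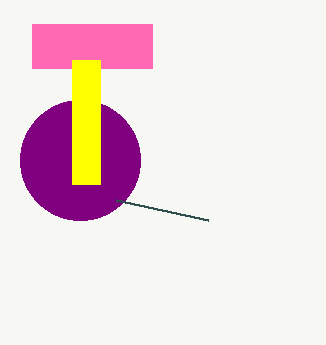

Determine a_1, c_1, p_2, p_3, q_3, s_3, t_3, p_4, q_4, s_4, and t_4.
a_1 = 80
c_1 = 60
p_2 = 208
p_3 = 32
q_3 = 24
s_3 = 152
t_3 = 68
p_4 = 72
q_4 = 60
s_4 = 100
t_4 = 184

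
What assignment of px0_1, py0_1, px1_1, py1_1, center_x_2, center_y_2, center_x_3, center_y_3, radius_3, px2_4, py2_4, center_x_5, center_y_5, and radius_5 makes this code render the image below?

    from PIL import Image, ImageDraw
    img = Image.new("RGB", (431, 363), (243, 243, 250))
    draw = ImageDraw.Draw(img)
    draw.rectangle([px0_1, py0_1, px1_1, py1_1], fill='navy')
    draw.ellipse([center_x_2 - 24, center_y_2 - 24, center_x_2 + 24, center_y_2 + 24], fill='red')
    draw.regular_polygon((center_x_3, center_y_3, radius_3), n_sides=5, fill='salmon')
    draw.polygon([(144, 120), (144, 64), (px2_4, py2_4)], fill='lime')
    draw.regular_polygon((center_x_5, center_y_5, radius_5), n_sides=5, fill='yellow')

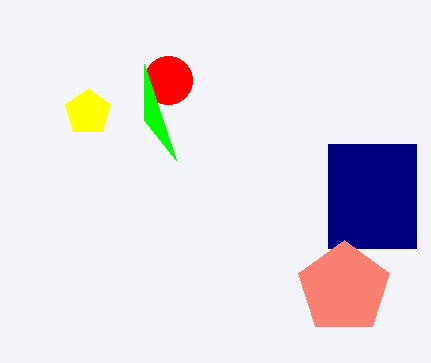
px0_1 = 328, py0_1 = 144, px1_1 = 416, py1_1 = 248, center_x_2 = 168, center_y_2 = 80, center_x_3 = 344, center_y_3 = 288, radius_3 = 48, px2_4 = 176, py2_4 = 160, center_x_5 = 88, center_y_5 = 112, radius_5 = 24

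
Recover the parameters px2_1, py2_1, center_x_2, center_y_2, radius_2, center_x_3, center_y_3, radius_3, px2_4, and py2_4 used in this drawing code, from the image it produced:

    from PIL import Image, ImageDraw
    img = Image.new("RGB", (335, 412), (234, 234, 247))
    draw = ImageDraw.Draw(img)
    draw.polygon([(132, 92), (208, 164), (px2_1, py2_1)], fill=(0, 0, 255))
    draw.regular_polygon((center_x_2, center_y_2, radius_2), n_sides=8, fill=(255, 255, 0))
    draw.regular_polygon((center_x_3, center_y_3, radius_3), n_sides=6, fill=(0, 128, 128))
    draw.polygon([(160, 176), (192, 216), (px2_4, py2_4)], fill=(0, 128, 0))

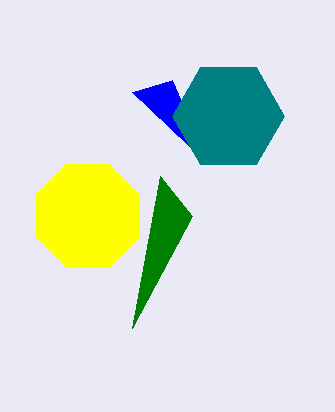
px2_1 = 172, py2_1 = 80, center_x_2 = 88, center_y_2 = 216, radius_2 = 56, center_x_3 = 228, center_y_3 = 116, radius_3 = 56, px2_4 = 132, py2_4 = 328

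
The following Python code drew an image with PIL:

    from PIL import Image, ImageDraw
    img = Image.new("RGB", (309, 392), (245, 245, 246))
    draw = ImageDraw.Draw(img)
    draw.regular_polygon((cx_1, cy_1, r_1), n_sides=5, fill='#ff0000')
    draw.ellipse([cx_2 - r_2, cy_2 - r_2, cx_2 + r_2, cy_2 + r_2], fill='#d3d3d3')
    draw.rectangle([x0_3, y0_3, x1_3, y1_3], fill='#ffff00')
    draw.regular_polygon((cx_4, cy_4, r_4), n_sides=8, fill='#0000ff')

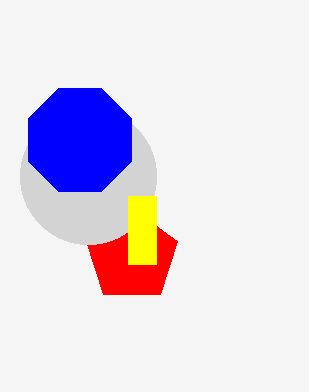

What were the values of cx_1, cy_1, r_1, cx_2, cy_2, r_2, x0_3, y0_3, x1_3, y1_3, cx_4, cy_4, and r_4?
cx_1 = 132; cy_1 = 256; r_1 = 48; cx_2 = 88; cy_2 = 176; r_2 = 68; x0_3 = 128; y0_3 = 196; x1_3 = 156; y1_3 = 264; cx_4 = 80; cy_4 = 140; r_4 = 56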